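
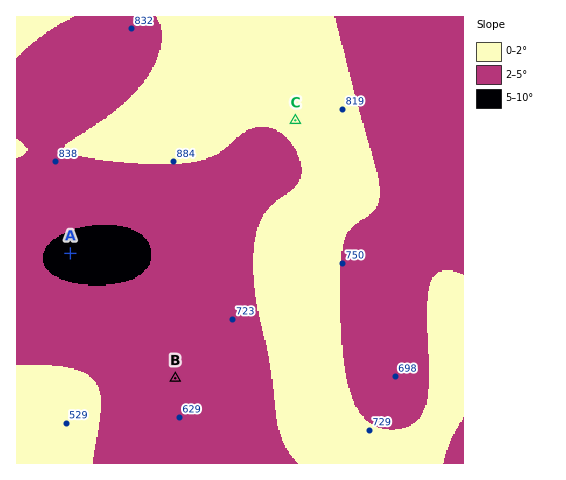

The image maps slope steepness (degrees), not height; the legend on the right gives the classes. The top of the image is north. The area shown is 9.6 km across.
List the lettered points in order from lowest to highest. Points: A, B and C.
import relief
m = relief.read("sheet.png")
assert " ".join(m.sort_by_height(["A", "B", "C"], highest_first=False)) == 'B A C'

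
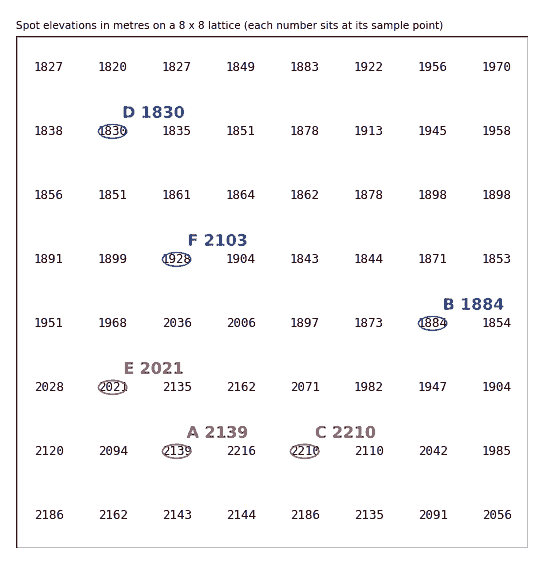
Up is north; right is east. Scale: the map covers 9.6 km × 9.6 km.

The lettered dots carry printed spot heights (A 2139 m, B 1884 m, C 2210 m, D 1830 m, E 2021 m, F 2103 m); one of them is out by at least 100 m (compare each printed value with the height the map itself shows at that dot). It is F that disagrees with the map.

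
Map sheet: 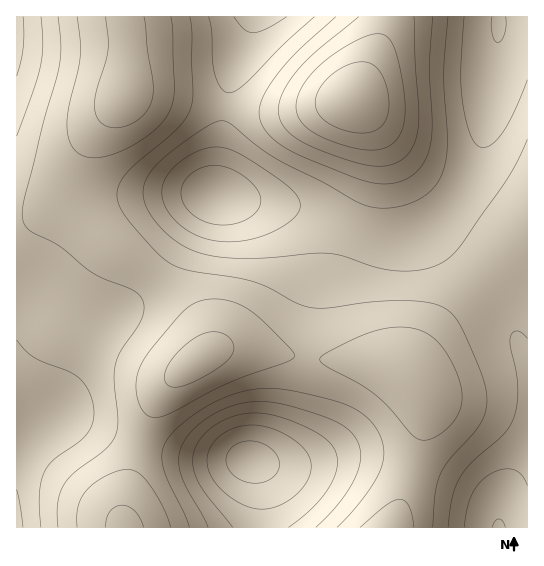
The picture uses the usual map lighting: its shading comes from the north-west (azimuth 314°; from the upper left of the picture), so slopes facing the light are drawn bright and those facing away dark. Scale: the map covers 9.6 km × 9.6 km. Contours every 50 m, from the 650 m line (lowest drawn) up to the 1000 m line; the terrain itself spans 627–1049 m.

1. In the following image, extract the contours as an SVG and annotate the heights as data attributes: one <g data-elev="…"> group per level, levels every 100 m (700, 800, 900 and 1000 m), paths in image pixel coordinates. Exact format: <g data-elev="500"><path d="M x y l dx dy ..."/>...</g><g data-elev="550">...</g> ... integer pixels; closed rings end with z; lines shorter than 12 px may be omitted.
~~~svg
<g data-elev="700"><path d="M492 527l3-6 4-2 4 3 2 5"/><path d="M257 509l-16-5-16-11-12-14-6-14 2-14 6-11 12-9 16-5 20 0 22 8 18 13 5 7 3 8 0 8-3 9-5 8-8 8-18 11-11 3z"/><path d="M218 225l-13-3-11-7-9-9-4-9 1-11 5-9 10-7 12-4 14 0 16 7 16 13 6 12-2 11-10 9-15 6z"/><path d="M506 17l-1 16-3 6-4 4-3-2-2-6-1-18"/></g><g data-elev="800"><path d="M208 527l-21-38-6-14-2-16 3-13 5-9 7-8 20-15 23-10 22-3 28 4 43 14 17 10 11 13 2 8 1 9-7 20-15 24-23 24"/><path d="M448 527l4-30 8-20 13-16 31-27 9-15 4-14 1-18-2-16-6-25 0-8 3-5 4-2 5 2 5 5"/><path d="M17 340l9 11 9 7 34 13 10 7 10 13 5 16-1 15-6 11-9 10-24 16-10 14-5 21 2 33"/><path d="M527 139l-9 21-11 19-48 68-16 15-20 7-17 2-19-1-16-4-29-10-15-3-74 5-24 0-19-3-17-5-15-7-15-13-12-15-6-12-2-10 2-11 6-11 13-13 19-16 26-17 12-4 5 0 5 3 26 22 18 12 88 47 14 3 16 0 16-4 14-7 9-7 7-9 4-11 3-13 1-23-3-60 4-57"/><path d="M41 17l2 28-3 21-6 23-17 47"/><path d="M314 17l-31 28-38 39-10 7-6 2-4-2-4-4-6-13-2-13-1-31-3-13"/></g><g data-elev="900"><path d="M171 527l-8-20-14-24-11-10-11-4-9 2-12 5-11 6-8 8-6 8-3 8-1 21"/><path d="M414 527l-2-13-3-8-4-5-6-2-13 6-26 22"/><path d="M419 439l11 0 15-8 11-13 6-15-1-14-5-18-10-19-12-14-9-6-11-4-13-1-14 1-28 9-38 20-1 4 4 4 35 19 19 13 13 13 19 23z"/><path d="M150 417l8 0 11-3 57-30 64-23 4-3 0-4-31-33-20-15-12-5-12-2-12 0-10 3-10 6-10 10-28 33-9 16-4 15 1 15 5 13z"/><path d="M77 17l3 24 0 16-12 52-1 22 3 11 5 9 8 5 11 2 20-4 23-11 19-14 13-16 4-11 1-13-1-58-2-14"/><path d="M359 17l-42 34-20 20-15 23-3 11 0 9 2 8 5 8 8 7 11 6 45 18 16 4 13 1 14-2 10-5 9-10 5-14 2-24-4-49-1-45"/></g><g data-elev="1000"><path d="M355 133l14 0 9-4 7-8 4-11-1-17-5-16-8-11-10-4-15 2-16 9-13 13-5 13 1 12 8 10 13 7z"/></g>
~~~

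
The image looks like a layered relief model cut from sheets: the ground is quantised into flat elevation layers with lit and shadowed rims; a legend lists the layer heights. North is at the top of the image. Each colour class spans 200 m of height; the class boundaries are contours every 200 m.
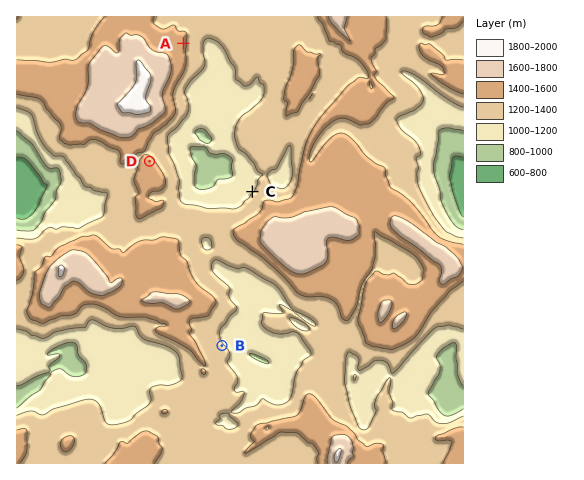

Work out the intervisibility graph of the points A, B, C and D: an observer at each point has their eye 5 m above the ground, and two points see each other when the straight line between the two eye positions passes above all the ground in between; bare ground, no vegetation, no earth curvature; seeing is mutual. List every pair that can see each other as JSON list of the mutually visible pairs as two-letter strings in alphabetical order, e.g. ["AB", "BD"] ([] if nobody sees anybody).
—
["AC", "CD"]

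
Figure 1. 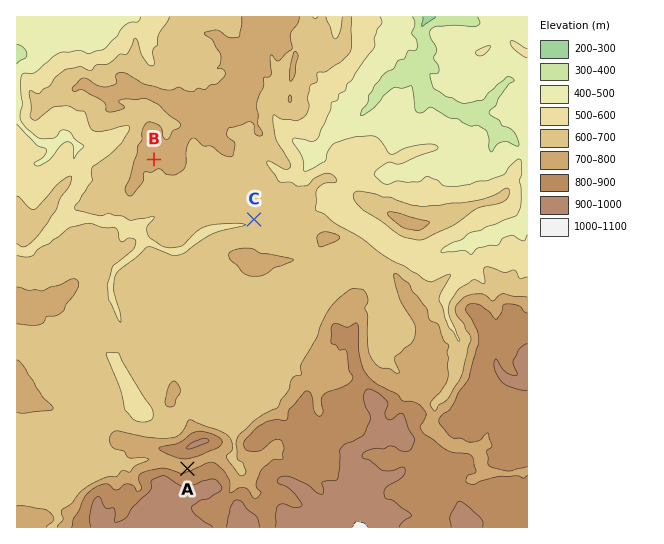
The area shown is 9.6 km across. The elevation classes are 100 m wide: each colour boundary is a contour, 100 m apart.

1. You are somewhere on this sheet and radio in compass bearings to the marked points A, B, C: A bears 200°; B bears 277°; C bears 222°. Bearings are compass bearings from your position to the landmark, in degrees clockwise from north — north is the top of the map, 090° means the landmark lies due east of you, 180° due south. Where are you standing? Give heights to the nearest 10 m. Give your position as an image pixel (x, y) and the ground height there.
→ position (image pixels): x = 293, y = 176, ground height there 550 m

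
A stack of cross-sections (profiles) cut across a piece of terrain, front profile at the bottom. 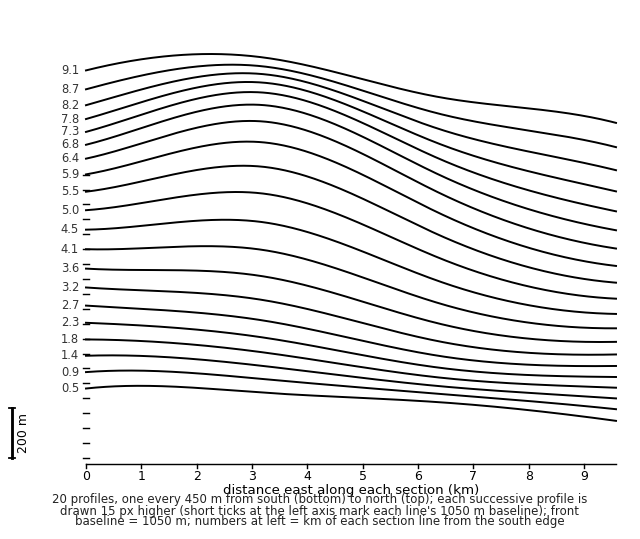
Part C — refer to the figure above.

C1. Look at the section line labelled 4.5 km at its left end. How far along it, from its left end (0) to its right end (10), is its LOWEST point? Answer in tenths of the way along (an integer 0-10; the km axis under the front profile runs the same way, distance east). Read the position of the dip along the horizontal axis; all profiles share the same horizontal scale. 10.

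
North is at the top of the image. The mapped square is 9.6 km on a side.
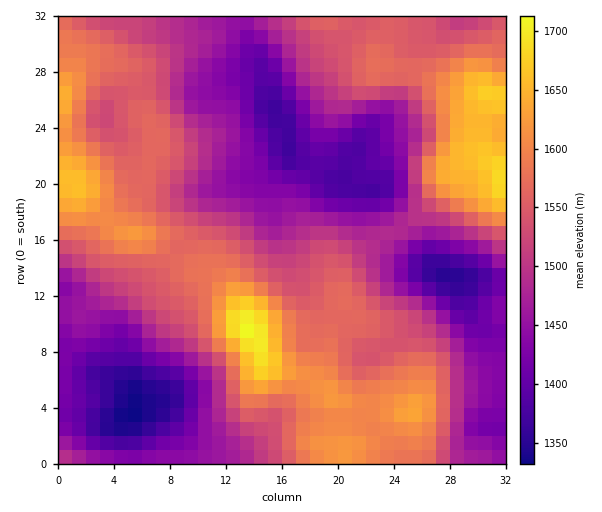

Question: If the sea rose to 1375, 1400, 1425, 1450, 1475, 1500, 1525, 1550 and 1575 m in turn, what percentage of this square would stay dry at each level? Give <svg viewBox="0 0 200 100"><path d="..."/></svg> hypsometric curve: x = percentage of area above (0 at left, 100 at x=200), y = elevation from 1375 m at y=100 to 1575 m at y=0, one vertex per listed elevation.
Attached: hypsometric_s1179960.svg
<svg viewBox="0 0 200 100"><path d="M191 100l-12-12-14-13-19-13-18-12-14-12-15-13-23-13-29-12"/></svg>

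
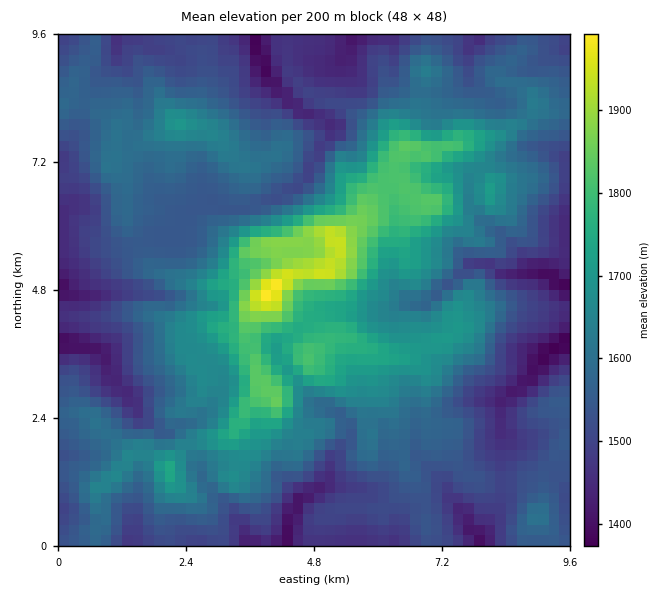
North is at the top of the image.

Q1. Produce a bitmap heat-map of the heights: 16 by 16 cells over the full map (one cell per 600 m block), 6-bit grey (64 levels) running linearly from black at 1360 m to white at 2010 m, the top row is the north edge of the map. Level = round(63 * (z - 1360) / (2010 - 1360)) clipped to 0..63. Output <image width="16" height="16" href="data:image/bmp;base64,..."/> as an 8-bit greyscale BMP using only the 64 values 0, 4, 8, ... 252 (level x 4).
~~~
<image width="16" height="16" href="data:image/bmp;base64,Qk02BQAAAAAAADYEAAAoAAAAEAAAABAAAAABAAgAAAAAAAABAAATCwAAEwsAAAABAAAAAAAAAAAAAAEBAQACAgIAAwMDAAQEBAAFBQUABgYGAAcHBwAICAgACQkJAAoKCgALCwsADAwMAA0NDQAODg4ADw8PABAQEAAREREAEhISABMTEwAUFBQAFRUVABYWFgAXFxcAGBgYABkZGQAaGhoAGxsbABwcHAAdHR0AHh4eAB8fHwAgICAAISEhACIiIgAjIyMAJCQkACUlJQAmJiYAJycnACgoKAApKSkAKioqACsrKwAsLCwALS0tAC4uLgAvLy8AMDAwADExMQAyMjIAMzMzADQ0NAA1NTUANjY2ADc3NwA4ODgAOTk5ADo6OgA7OzsAPDw8AD09PQA+Pj4APz8/AEBAQABBQUEAQkJCAENDQwBEREQARUVFAEZGRgBHR0cASEhIAElJSQBKSkoAS0tLAExMTABNTU0ATk5OAE9PTwBQUFAAUVFRAFJSUgBTU1MAVFRUAFVVVQBWVlYAV1dXAFhYWABZWVkAWlpaAFtbWwBcXFwAXV1dAF5eXgBfX18AYGBgAGFhYQBiYmIAY2NjAGRkZABlZWUAZmZmAGdnZwBoaGgAaWlpAGpqagBra2sAbGxsAG1tbQBubm4Ab29vAHBwcABxcXEAcnJyAHNzcwB0dHQAdXV1AHZ2dgB3d3cAeHh4AHl5eQB6enoAe3t7AHx8fAB9fX0Afn5+AH9/fwCAgIAAgYGBAIKCggCDg4MAhISEAIWFhQCGhoYAh4eHAIiIiACJiYkAioqKAIuLiwCMjIwAjY2NAI6OjgCPj48AkJCQAJGRkQCSkpIAk5OTAJSUlACVlZUAlpaWAJeXlwCYmJgAmZmZAJqamgCbm5sAnJycAJ2dnQCenp4An5+fAKCgoAChoaEAoqKiAKOjowCkpKQApaWlAKampgCnp6cAqKioAKmpqQCqqqoAq6urAKysrACtra0Arq6uAK+vrwCwsLAAsbGxALKysgCzs7MAtLS0ALW1tQC2trYAt7e3ALi4uAC5ubkAurq6ALu7uwC8vLwAvb29AL6+vgC/v78AwMDAAMHBwQDCwsIAw8PDAMTExADFxcUAxsbGAMfHxwDIyMgAycnJAMrKygDLy8sAzMzMAM3NzQDOzs4Az8/PANDQ0ADR0dEA0tLSANPT0wDU1NQA1dXVANbW1gDX19cA2NjYANnZ2QDa2toA29vbANzc3ADd3d0A3t7eAN/f3wDg4OAA4eHhAOLi4gDj4+MA5OTkAOXl5QDm5uYA5+fnAOjo6ADp6ekA6urqAOvr6wDs7OwA7e3tAO7u7gDv7+8A8PDwAPHx8QDy8vIA8/PzAPT09AD19fUA9vb2APf39wD4+PgA+fn5APr6+gD7+/sA/Pz8AP39/QD+/v4A////AERQNEBAMCgcMCwwQCgkTExIYEhsXFRIICw4QEAwOERISGRohGB4ZFAwSExIRDg4RFBcVFhwkIRsWFhYUEwsMERQPCxYbIywfGRsaFxEKChENCA8YHSIrJiYiIR8XDwcIBgkRGyAoKCcpJSEgIBYKBQgMEhYeKTcrJiEbGB4ZDwoIDRIWHCg0NTUqIB0TDwgFCxATEhQiLjE2LyYiGRUQCwoRFBISExUdKC8rLCEbFgwNFRUVExYVEBsnLCggHhgRDxcXGRkZFhQQGyopJx8WEBQWFhwaFA8LDBMcGhoXGBYUEhISEQ4GCwoLEhgTFBYUEA8NDg8LBgoICQ0TDg8TDw="/>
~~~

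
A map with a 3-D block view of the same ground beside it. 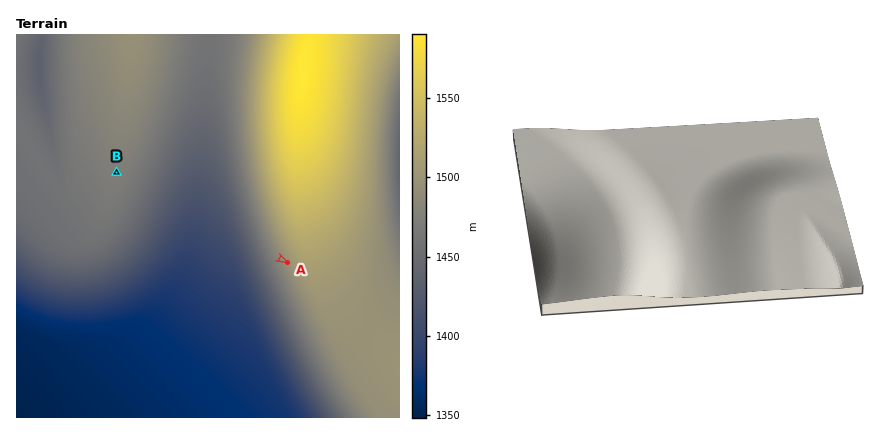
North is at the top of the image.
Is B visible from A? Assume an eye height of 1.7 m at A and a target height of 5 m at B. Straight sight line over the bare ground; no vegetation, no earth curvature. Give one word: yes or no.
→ yes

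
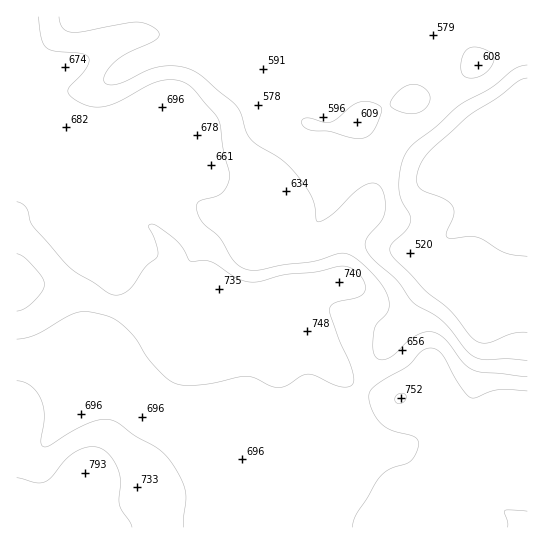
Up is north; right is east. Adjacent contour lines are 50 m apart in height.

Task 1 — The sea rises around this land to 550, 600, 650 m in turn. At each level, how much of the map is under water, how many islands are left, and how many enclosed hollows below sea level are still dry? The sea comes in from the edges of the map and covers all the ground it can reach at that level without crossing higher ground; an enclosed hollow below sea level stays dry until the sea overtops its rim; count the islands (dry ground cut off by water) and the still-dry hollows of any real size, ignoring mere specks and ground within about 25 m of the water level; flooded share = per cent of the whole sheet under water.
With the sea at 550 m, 10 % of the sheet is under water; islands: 0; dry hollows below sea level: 0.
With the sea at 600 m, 28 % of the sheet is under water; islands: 0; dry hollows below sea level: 0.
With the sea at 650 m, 39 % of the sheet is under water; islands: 0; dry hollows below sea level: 0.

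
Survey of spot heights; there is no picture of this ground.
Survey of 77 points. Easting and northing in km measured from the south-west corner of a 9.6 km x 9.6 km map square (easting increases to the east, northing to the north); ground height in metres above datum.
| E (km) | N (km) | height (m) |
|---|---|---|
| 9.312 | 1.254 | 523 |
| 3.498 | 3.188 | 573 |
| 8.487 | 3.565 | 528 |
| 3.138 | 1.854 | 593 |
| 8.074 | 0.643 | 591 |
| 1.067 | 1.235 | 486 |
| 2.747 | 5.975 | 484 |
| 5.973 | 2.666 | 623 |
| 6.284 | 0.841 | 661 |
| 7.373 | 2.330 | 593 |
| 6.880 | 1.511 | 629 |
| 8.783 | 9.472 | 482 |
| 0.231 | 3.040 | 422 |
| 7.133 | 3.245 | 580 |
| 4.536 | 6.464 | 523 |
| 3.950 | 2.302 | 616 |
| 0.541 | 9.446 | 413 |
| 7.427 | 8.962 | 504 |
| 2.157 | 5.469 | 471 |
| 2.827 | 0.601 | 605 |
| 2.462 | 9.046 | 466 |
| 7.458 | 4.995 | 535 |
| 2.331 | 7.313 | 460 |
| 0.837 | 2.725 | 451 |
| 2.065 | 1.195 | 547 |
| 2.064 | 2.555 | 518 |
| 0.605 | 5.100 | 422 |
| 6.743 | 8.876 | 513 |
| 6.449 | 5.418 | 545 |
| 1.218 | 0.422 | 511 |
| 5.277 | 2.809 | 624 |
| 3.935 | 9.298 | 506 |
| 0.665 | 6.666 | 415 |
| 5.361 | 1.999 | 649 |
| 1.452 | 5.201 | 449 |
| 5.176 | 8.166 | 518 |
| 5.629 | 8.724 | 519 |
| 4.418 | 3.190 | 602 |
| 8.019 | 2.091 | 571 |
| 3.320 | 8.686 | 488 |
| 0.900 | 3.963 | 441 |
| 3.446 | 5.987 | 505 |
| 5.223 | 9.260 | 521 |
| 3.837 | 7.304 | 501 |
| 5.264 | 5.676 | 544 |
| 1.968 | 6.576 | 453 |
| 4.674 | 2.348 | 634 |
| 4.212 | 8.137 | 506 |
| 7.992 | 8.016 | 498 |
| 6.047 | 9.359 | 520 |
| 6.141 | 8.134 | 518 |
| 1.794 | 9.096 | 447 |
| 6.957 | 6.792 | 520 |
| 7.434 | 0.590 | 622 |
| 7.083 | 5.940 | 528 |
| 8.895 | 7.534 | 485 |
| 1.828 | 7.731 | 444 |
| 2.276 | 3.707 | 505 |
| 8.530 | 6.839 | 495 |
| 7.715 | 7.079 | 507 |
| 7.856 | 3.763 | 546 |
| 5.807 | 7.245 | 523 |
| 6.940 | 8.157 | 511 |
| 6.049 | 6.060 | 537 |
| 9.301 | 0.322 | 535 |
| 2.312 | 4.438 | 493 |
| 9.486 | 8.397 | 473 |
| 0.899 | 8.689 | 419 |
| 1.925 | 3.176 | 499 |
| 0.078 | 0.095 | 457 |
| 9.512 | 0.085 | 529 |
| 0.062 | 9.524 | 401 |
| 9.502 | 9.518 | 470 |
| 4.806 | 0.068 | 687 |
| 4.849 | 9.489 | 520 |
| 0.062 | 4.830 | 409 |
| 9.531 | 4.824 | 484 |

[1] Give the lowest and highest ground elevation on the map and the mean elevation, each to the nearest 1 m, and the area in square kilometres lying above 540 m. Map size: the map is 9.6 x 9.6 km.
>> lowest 397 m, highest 689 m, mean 525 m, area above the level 31.6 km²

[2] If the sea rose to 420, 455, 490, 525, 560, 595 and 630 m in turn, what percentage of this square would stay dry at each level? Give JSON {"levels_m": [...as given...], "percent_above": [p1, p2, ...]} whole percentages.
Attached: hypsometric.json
{"levels_m": [420, 455, 490, 525, 560, 595, 630], "percent_above": [95, 85, 71, 42, 26, 16, 9]}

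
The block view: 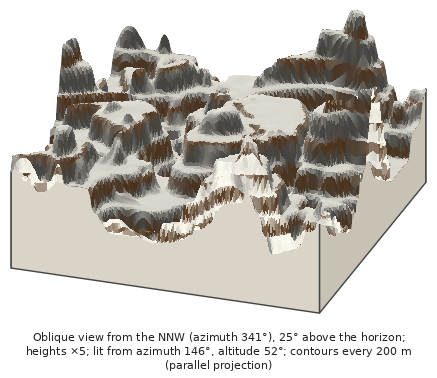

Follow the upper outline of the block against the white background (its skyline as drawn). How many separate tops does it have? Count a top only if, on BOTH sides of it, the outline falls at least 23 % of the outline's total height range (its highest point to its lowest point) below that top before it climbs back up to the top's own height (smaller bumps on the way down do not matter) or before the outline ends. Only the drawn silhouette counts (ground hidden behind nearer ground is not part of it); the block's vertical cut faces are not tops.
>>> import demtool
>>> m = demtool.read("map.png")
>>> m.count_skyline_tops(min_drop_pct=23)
3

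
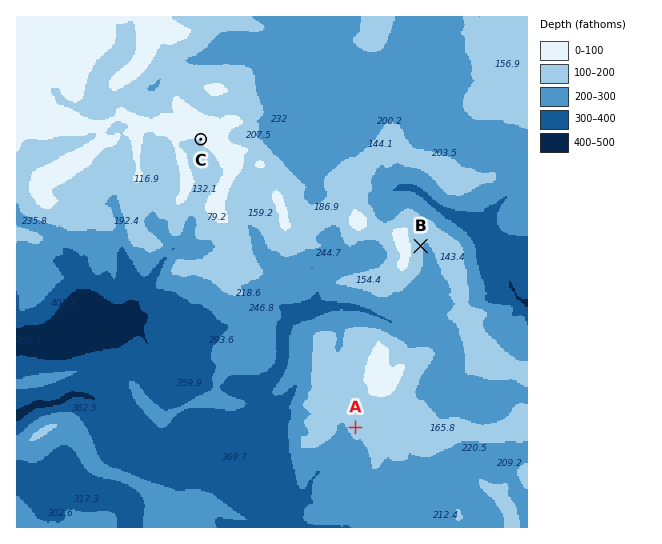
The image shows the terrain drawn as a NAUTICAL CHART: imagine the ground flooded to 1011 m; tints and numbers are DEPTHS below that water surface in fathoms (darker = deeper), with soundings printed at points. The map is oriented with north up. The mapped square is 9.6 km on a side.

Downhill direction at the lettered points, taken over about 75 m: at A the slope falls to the SW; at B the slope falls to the E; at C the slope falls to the SW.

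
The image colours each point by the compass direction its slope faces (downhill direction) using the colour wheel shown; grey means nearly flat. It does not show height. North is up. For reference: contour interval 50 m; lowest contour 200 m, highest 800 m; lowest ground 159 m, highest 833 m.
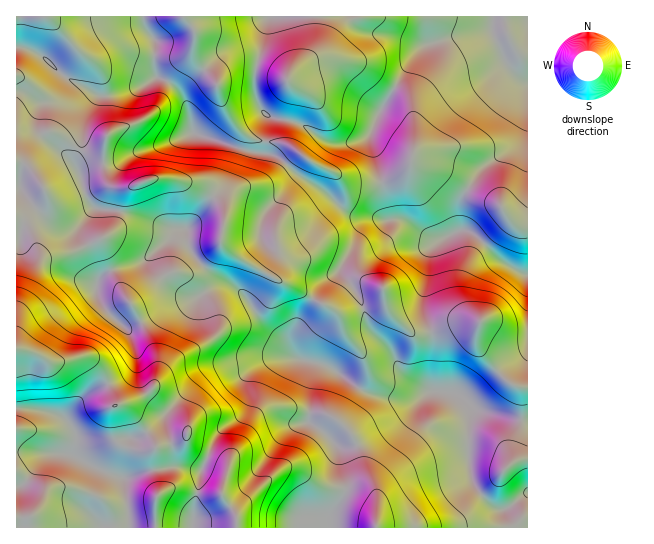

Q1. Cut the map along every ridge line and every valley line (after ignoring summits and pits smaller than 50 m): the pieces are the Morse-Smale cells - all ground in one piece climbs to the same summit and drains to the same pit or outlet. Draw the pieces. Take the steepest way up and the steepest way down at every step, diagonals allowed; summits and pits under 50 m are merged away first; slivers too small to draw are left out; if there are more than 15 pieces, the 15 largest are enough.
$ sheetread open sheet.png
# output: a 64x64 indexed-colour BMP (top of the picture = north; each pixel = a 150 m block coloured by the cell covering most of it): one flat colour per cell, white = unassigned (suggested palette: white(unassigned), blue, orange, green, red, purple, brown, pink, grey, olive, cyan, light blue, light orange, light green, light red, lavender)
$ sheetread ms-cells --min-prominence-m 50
<image width="64" height="64" href="data:image/bmp;base64,Qk12CAAAAAAAAHYAAAAoAAAAQAAAAEAAAAABAAQAAAAAAAAIAAATCwAAEwsAABAAAAAAAAAA////ALR3HwAOf/8ALKAsACgn1gC9Z5QAS1aMAMJ34wB/f38AIr28AM++FwDox64AeLv/AIrfmACWmP8A1bDFABEREREREREREREREREREREREREZmZmWZmZmZmZmZmZmERERERERERERERERERERERERERmZmZZmZmZmZmZmZmYREREREREREREREREREREREREREZmZlmZmZmZmZmYmZhERERERERERERERERERERERERERGZmWZmZmZmZmYiImEREREREREREREREREREREREREREZmZZmZmZmZmYiIiIRERERERERERERERERERERERERERmZZmZmZmZmYiIiIhERERERERERERERERERERERERERGZlmZmZmZmZiIiIiEREREREREREREREREREREREREREZlmZmZmZmZmIiIiIREREREREREREREREiIRERERERERmWZmZmZmZmYiIiIhERERERERERERERIiIhERERERERmZZmZmZmZmZiIiIiERERERERERESIRIiIiIRERERERERFmZmZmZmZiIiIiIRERERERERERIiIiIiIiEREREREREiZmZmZmZmYiIiIhERERERERERIiIiIiIiIREREREREiIiZmZmZmZiIiIiERERERERERIiIiIiIiIiEREREREiIiIiZmZmZmIiIiIRERERERERIiIiIiIiIiIhEREiIiIiIiImZmZmYiIiIhEREREREREiIiIiIiIiIiIiIiIiIiIiIiJmZmYiIiIiEREREREREREiIiIiIiIiIiIiIiIiIiIiIiZmYiIiIiIRERERERERERIiIiIiIiIiIiIiIiIiIiIiIiIiIiIiIhEREREREREREiIiIiIiIiIiIiIiIiIiIiIiIiIiIiMzERERERERERERIiIiIiIiIiIiIiIiIiIiIiIiIiIiMzMREREREREREREiIiIiIiIiIiIiIiIiIiIiIiIiIiMzMxEREREREREREiIiIiIiIiIiIiIiIiIiIiIiIiIiIzMzERERERERERESIiIiIiIiIiIiIiIiIiIiIiIiIiIzMzMRERERERERERIiIiIiIiIiIiIiIiIiIiIiIiIiIjMzMxERERERERERIiIiIiIiIiIiIiIiIiIiIiMzIiIiMzMzEREREREREREiIiIiIiIiIiIiIiIiIiIiMzMzMiMzMzMREREREREREiIiIiIiIiIiIiIiIiIiIiMzMzMzMzMzMxERERERERESIiIiIiIiIiIiIiIjMzMiMzMzMzMzMzMzERERERERERIiIiIiIiIiIiIiIzMzMzMzMzMzMzMzMzMRERERERERESIiIiIiIiIiIiIzMzMzMzMzMzMzMzMzMxEREREREREREiIiIiIiIiIiMzMzMzMzMzMzMzMzMzMzEREREREREREREiIiIiIiIjMzMzMzMzMzMzMzMzMzMzMRERERERERERERERIiIiIzMzMzMzMzMzMzMzMzMzMzMxERERERERERERERESIiMzMzMzMzMzMzMzMzMzMzMzMzEREREREREREREREREiMzMzMzMzMzMzMzMzMzMzMzMzMRERERERERERERERERMzMzMzMzMzMzMzMzMzMzMzMzMxEREREREREREREREREzMzMzMzMzMzMzMzMzMzMzMzMzEREREREREREREVERETMzMzMzMzMzMzMzMzMzMzMzMzMRERERERERERVVVRERMzMzMzMzMzMzMzMzMzMzMzMzERERERERERVVVVVVUREzMzMzMzMzMzMzMzMzMzMzMzERERERERVVVVVVVVVVETMzMzMzMzMzMzMzMzMzMzMzERERERERFVVVVVVVVVVREzMzMzMzMzMzMzMzMzMzMxERERERERFVVVVVVVVVVVURMzMzMzMzMzMzMzMzMzMREREREREREVVVVVVVVVVVVRERETMzMzMxERETMzMzMRERERERERERVVVVVVVVVVVVUREREzMzMRERERETMzERERERERERERVVVVVVVVVVVVVRERERMzEREREREREREREREREREREREVVVVVVVVVVVVVURERETERERERERERERERERERERERERVVVVVVVVVVVVVXdxERERERERERERERERERERERERERFVVVVVVVVVVVd3d3EREREUREEREREREREREREREREREVVVVVVVVVV3d3d3cRERFERERBERERERERERERERERERFVVVVVVVVXd3d3d3ERFEREREQREREREREREREREREREVVVVVVVVVd3d3d3RERERERERBERERERERERERERERERVVVVVVVVd3d3d3dEREREREREQREREREREREREREREREVVVVVVVV3d3d3dERERERERERBERERERERERERERERERiIVVVVVXd3d3d0REREREREREQREREREREREREREREYiIiIhVV3d3d3d3REREREREREREERERERERERERERGIiIiIiIh3d3d3d3dEREREREREREQRERERERERERERGIiIiIiIh3d3d3d3d0REREREREREREERERERERERERGIiIiIiIiHd3d3d3d3REREREREREREQRERERERERERiIiIiIiIiId3d3d3d3d0REREREREREREEREREREREYiIiIiIiIiIh3d3d3d3d3REREREREREREREERERERERiIiIiIiIiIiHd3d3d3d3dEREREREREREREREQRERERGIiIiIiIiIiHd3d3d3d3d0REREREREREREREREREEREYiIiIiIiIiId3d3d3d3d3dERERERERERERERERERBER"/>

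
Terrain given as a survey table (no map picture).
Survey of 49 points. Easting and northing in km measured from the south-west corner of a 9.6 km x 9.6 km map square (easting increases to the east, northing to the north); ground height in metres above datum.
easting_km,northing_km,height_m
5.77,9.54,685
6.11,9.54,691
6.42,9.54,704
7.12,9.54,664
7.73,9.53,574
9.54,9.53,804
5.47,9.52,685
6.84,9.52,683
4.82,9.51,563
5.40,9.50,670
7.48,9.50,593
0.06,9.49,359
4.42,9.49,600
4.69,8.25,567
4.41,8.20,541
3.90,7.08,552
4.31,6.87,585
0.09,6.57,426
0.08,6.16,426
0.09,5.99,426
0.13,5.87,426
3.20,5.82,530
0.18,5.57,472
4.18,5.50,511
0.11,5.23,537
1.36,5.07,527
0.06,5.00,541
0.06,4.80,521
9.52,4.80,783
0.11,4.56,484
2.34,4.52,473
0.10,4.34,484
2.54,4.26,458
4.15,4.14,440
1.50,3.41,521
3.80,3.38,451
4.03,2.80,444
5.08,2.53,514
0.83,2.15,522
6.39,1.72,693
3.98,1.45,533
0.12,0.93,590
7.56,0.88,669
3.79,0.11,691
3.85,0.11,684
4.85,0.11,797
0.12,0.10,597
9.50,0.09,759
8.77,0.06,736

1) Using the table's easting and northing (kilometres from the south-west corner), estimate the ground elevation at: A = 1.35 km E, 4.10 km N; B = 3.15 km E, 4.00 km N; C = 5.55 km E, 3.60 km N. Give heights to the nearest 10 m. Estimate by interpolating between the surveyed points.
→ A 490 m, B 500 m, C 460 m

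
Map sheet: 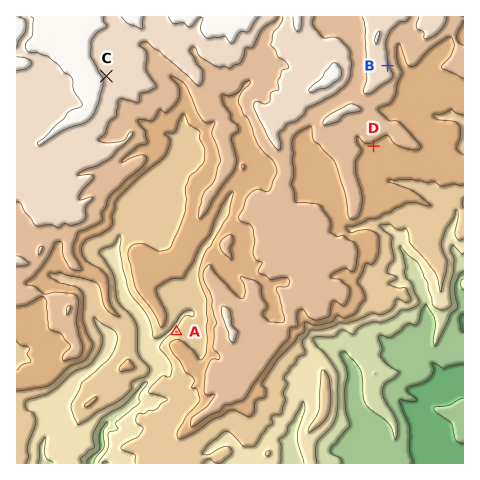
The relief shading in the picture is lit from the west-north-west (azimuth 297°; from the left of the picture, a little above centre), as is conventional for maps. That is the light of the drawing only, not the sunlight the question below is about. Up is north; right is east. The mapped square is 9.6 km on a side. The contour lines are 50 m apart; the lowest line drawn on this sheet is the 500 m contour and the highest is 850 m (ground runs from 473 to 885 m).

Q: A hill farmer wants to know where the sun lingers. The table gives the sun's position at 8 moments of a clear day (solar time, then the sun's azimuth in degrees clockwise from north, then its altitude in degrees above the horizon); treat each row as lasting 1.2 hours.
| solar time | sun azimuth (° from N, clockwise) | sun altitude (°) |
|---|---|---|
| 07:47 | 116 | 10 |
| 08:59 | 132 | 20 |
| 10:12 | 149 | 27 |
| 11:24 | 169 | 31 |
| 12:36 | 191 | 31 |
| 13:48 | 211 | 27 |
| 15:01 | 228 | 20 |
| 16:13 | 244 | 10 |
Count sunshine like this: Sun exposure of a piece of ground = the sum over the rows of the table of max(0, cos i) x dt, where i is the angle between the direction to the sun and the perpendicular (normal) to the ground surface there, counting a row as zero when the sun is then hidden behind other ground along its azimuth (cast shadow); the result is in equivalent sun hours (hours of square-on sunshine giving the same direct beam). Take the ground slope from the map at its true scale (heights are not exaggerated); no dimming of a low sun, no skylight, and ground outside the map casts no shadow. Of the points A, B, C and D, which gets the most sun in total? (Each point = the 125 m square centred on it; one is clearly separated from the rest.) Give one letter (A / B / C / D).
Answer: D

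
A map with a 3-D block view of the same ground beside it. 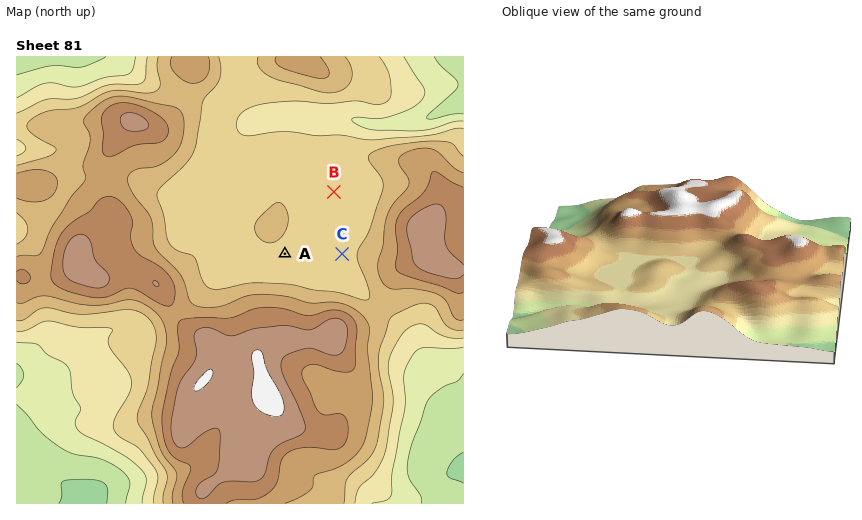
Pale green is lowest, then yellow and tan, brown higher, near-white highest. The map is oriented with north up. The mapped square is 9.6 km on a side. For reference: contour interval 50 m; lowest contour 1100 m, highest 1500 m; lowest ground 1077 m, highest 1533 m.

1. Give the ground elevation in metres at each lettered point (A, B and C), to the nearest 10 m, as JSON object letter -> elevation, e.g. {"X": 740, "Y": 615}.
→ {"A": 1270, "B": 1270, "C": 1280}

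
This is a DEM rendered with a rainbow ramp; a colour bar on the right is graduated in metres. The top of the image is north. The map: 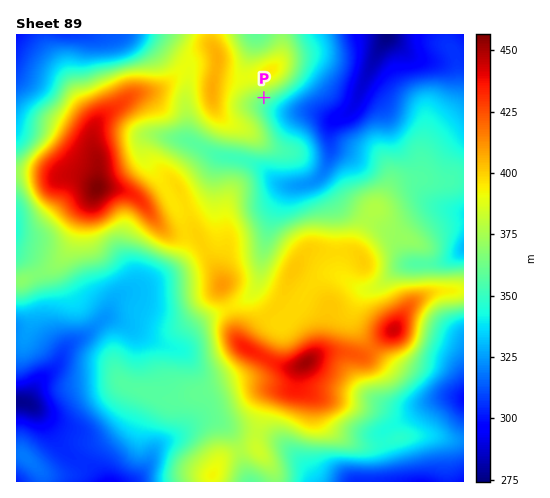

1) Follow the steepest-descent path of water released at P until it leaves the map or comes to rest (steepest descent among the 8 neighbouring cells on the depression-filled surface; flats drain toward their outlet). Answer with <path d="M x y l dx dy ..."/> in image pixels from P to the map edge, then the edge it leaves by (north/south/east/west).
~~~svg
<path d="M264 98l12 11 32 0 7 3 10 5 3 0 1 2 8 0 7-4 10-8 8-19 0-2 12-23 0-3 11-20 1-5"/>
exit: north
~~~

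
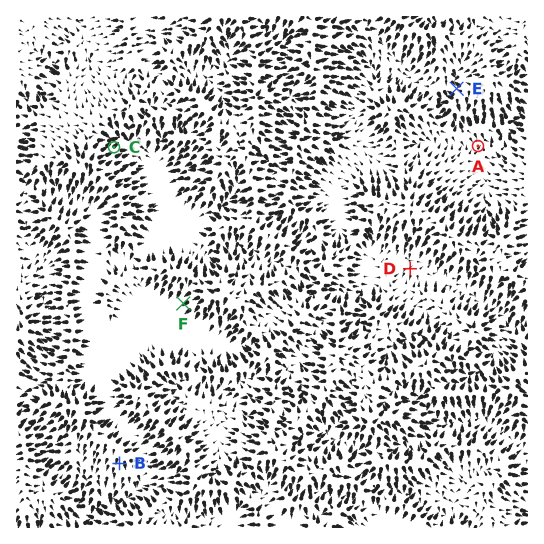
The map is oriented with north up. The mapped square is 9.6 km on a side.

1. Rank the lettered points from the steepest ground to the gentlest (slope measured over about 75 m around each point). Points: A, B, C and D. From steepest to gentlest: C B A D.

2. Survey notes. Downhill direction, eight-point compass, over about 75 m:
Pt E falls NW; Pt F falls SW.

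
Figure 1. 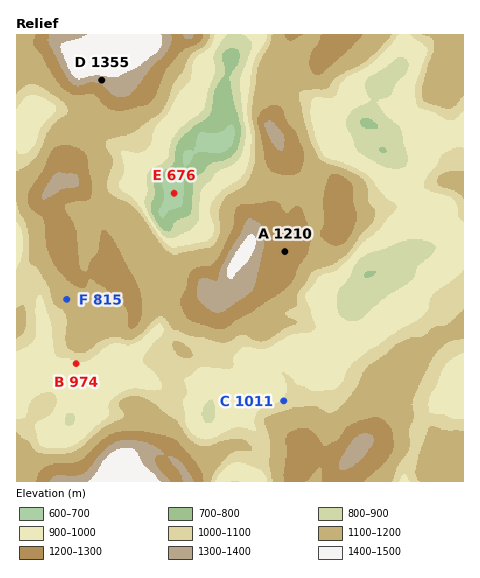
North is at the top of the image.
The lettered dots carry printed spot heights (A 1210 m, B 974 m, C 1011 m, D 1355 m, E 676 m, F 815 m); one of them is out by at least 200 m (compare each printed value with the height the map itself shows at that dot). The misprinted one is F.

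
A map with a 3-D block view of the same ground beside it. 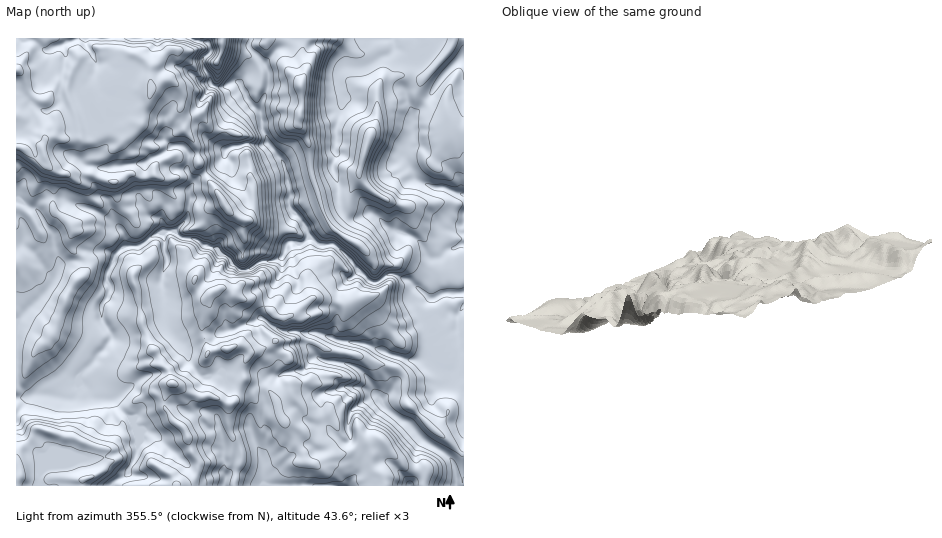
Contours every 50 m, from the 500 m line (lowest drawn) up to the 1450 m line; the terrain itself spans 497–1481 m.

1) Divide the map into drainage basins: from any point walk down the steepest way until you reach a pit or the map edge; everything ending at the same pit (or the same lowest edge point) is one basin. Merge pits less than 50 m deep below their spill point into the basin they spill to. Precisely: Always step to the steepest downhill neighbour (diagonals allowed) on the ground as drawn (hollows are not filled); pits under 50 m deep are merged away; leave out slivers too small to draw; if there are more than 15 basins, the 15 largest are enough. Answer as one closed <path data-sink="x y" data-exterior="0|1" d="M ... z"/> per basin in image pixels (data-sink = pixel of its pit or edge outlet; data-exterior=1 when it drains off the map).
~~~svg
<path data-sink="463 195" data-exterior="1" d="M463 38l-447 1 1 447 217 0 3-16 4-9 0-7-11-22-2-25 6-6 3-12 7-10-2-11 7-13-1-4 14-1 12-9 20-2 18 2 18 10 27 4 15 7 26 7 8 10-2 18 4 8 29 27 9 6 16 16 2 0z"/><path data-sink="456 485" data-exterior="1" d="M300 339l-26 2-7 6-17 5-8 16 0 16 8 5 15-1 7 5 5 11 3 11 15 30 8 9 3 9 10 1 13-7 21-5 13-12 7 2 9-3 25 27 8 4 14 0-2 16 40-1 0-30-56-50-4-8 2-18-8-10-26-7-15-7-27-4-18-10z"/><path data-sink="349 485" data-exterior="1" d="M242 381l-5 8-3 12-6 6 2 25 11 22-6 32 150-1-1-8-9-6-4-7 1-12-4-10-3-2-15 12-21 5-13 7-10-1-3-9-8-9-15-30-3-11-5-11-7-5-15 1-6-4z"/><path data-sink="410 485" data-exterior="1" d="M379 439l-11 3 4 10-1 12 2 5 11 8 1 8 38 1 3-16-14 0-8-4z"/>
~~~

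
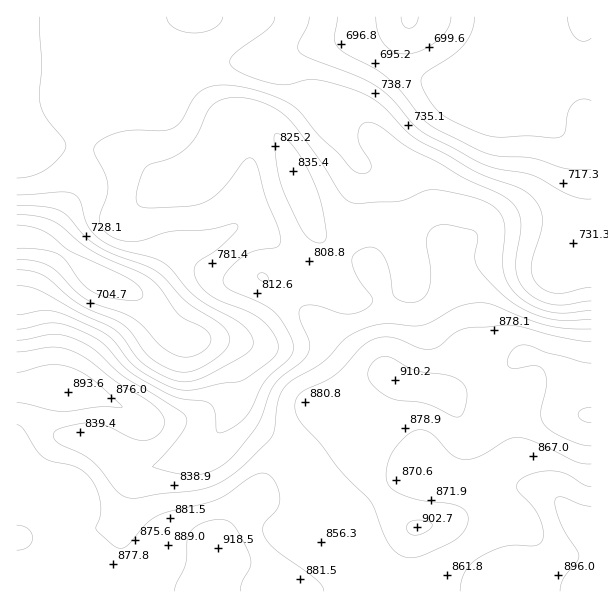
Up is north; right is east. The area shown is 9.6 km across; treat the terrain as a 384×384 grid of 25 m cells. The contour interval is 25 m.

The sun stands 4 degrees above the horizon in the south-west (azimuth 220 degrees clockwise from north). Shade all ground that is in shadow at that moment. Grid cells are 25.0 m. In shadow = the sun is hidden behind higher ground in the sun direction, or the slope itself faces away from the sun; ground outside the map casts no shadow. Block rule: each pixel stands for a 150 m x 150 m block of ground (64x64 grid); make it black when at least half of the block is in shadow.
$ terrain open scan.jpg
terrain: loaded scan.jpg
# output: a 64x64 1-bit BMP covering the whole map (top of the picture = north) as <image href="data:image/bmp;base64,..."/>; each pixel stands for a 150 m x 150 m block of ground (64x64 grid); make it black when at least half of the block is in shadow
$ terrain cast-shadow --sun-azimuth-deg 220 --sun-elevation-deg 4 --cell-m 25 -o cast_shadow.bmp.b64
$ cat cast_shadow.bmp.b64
<image width="64" height="64" href="data:image/bmp;base64,Qk0+AgAAAAAAAD4AAAAoAAAAQAAAAEAAAAABAAEAAAAAAAACAAATCwAAEwsAAAIAAAAAAAAA////AAAAAAAAAAAAAAAAAAAAAAAAAAAAAAAAAAAAAAAAAAAAAAAAAAAAAAAAAAAAAAAAIAAAAAAAAAAAAAAAAAAAAAAAAAAAAAAAAAAAAAAAAAAAAAeAAAAwAAAAD4ADAHgAAAAAAAcA+AAAAAAABgH4AAAAAAAAB/AAAAAAAAAf8AAAAAAAAD/AAAAAAAAAAAAAAAAAAAAAAAAAAAAAAAAAwAAAAAAAAAPwAAAAAAAAD/gAAAAAAAA//AAAAAAAAP/+AAAAAAAD//4AAAAAAAf//wAAAAAAj///AAAQAAD///8AAHAAH////wAA+AD////+AAD4Af////wAAHgD/z//+AAAGAf/H//gAAAAD/8//8AAAAAP/3//gAAAAAf///8AAAAAB////AAAAAAD//+AAAAAAAH//AAAAAAAAP8QAAAAAAAAPwAAAAAAAAAAAAAAAAAABwAAAAAAAAAPAAAAAAAAAB+AAAAAADAAf+AAAAAAeAD/8AAAAAB4Af/4AAAAAPgD//gAAAAB+A//+AAAAAHwH//8AAAAA/A///wAAAAD8H//+AAAAAfw///4AAAAH+D//+AAAAD/wf//AAAAAf/H//wAAAAB/5//8AAAAAH////AAAAAAH///wAAAAAAH//AAAAAAAAB/wAAAAAAAAAAAAAAAAAAAAAAAAAAAAAAAAAAAA=="/>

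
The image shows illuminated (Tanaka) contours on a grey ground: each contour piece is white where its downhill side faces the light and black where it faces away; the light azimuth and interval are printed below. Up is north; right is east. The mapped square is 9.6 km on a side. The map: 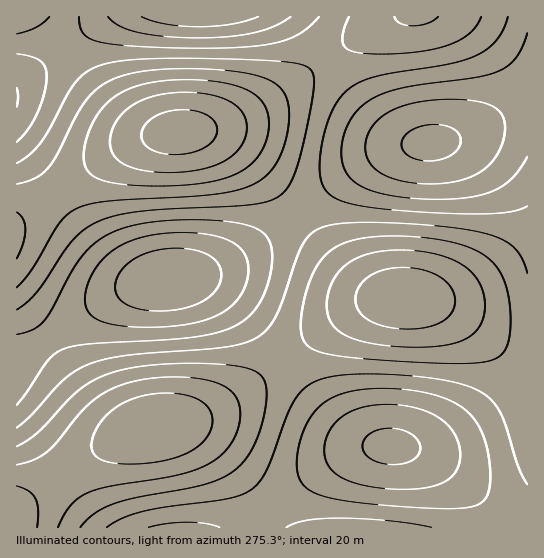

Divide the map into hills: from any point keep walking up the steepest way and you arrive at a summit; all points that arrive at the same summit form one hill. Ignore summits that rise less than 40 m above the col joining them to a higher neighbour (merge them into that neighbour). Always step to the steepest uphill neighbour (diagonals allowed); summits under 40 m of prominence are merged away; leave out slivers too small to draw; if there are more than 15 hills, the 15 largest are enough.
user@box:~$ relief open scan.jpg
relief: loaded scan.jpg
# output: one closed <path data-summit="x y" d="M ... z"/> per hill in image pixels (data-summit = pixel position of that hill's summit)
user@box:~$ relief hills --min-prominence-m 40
<path data-summit="179 133" d="M527 16l-510 0-1 343 2 1 16-11 55-38 30-18 35-12 44-6 35-15 26-17 71-56 37-26 35-14 36-4 24-7 27-13 28-19 10-3z"/><path data-summit="405 298" d="M527 101l-10 3-28 19-27 13-24 7-36 4-35 14-32 22-54 44-42 29-29 15-31 7 16 1 12 4 19 12 35 36 63 79 23 22 23 12 36 4 27 11 30 22 48 47 17-1z"/><path data-summit="17 527" d="M195 279l-34 1-18 4-24 9-30 18-73 50 1 167 494-1-48-46-30-22-27-11-36-4-23-12-32-33-62-77-32-31-14-8z"/>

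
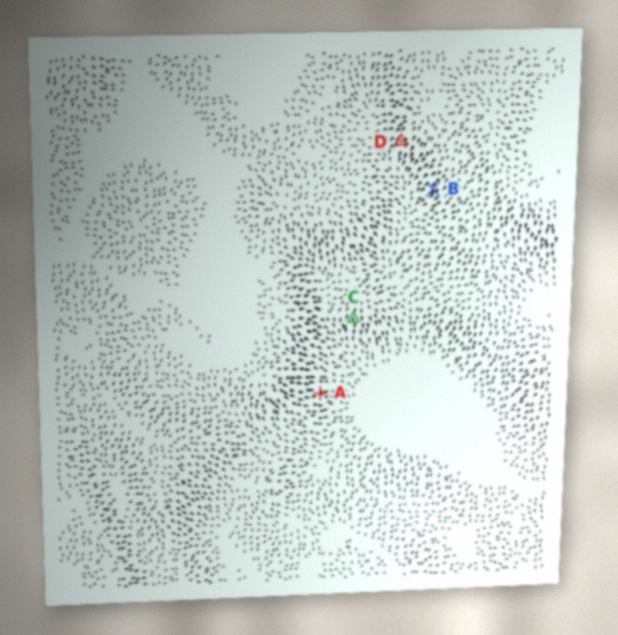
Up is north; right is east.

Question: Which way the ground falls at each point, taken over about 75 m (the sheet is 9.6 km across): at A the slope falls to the E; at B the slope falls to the SW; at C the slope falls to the S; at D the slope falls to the SW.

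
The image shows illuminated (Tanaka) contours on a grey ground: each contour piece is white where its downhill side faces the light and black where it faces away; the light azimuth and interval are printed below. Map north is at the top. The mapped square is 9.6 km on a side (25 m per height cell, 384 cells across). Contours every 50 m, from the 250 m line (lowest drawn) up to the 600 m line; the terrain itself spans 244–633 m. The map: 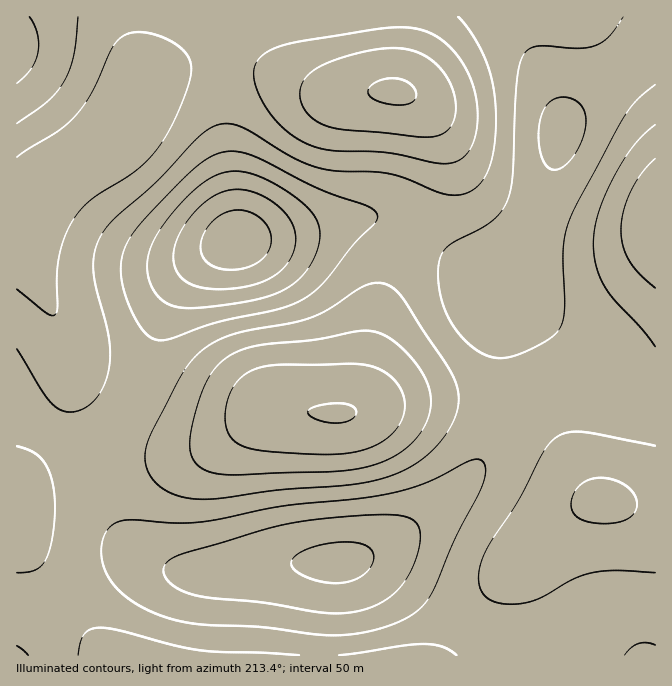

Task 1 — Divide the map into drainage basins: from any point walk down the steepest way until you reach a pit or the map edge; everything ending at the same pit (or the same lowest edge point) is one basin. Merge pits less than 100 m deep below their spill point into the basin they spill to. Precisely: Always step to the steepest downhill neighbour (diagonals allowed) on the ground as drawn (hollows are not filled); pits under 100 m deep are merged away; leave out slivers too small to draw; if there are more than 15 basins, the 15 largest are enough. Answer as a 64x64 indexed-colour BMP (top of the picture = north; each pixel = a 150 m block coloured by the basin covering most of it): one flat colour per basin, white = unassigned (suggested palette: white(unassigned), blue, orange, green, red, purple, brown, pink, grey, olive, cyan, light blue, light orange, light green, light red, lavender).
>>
<image width="64" height="64" href="data:image/bmp;base64,Qk12CAAAAAAAAHYAAAAoAAAAQAAAAEAAAAABAAQAAAAAAAAIAAATCwAAEwsAABAAAAAAAAAA////ALR3HwAOf/8ALKAsACgn1gC9Z5QAS1aMAMJ34wB/f38AIr28AM++FwDox64AeLv/AIrfmACWmP8A1bDFABERERERERERERERERERERERERERERERERERERERERERERERERERERERERERERERERERERERERERERERERERERERERERERERERERERERERERERERERERERERERERERERERERERERERERERERERERERERERERERERERERERERERERERERERERERERERERERERERERERERERERERERERERERERERERERERERERERERERERERERERERERERERERERERERERERERERERERERERERERERERERERERERERERERERERERERERERERERERERERERERERERERERERERERERERERERERERERERERIiEREREREREREREREREREREREREREREREREREREREiIiIiIiIiIiIhERERERERERERERERERERERERERERIiIiIiIiIiIiIiIiERERERERERERERERERERERERERIiIiIiIiIiIiIiIiIiERERERERERERERERERERERERIiIiIiIiIiIiIiIiIiIhEREREREREREREREREREREREiIiIiIiIiIiIiIiIiIiIREREREREREREREREREREREiIiIiIiIiIiIiIiIiIiIiIRERERERERERERERERERESIiIiIiIiIiIiIiIiIiIiIiERERERERERERERERERERIiIiIiIiIiIiIiIiIiIiIiIhEREREREREREREREREREiIiIiIiIiIiIiIiIiIiIiIiIRERERERERERERERERESIiIiIiIiIiIiIiIiIiIiIiIiERERERERERERERERERIiIiIiIiIiIiIiIiIiIiIiIiIREREREREREREREREREiIiIiIiIiIiIiIiIiIiIiIiIiERERERERERERERERERIiIiIiIiIiIiIiIiIiIiIiIiIhEREREREREREREREREiIiIiIiIiIiIiIiIiIiIiIiIiERERERERERERERERERIiIiIiIiIiIiIiIiIiIiIiIiIREREREREREREREREREiIiIiIiIiIiIiIiIiIiIiIiIhERERERERERERERERERIiIiIiIiIiIiIiIiIiIiIiIiIREREREREREREREREREiIiIiIiIiIiIiIiIiIiIiIiIhERERERERMxERERERERIiIiIiIiIiIiIiIiIiIiIiIiERERERETMzEREREREREiIiIiIiIiIiIiIiIiIiIiIiIRERERETMzMRERERERESIiIiIiIiIiIiIiIiIiIiIiIhERERETMzMxEREREREREiIiIiIiIiIiIiIiIiIiIiIiERERETMzMzERERERERESIiIiIiIiIiIiIiIiIiIiIiERERETMzMzMRERERERERIiIiIiIiIiIiIiIiIiIiIiIREREzMzMzMxERERERERESIiIiIiIiIiIiIiIiIiIiIhEREzMzMzMzERERERERERIiIiIiIiIiIiIiIiIiIiIiEREzMzMzMzMREREREREREiIiIiIiIiIiIiIiIiIiIiIRMzMzMzMzMxERERERERERIiIiIiIiIiIiIiIiIiIiIhMzMzMzMzMzERERERERERESIiIiIiIiIiIiIiIiIiIhEzMzMzMzMzMREREREREREREiIiIiIiIiIiIiIiIiIhETMzMzMzMzMxERERERERERERIiIiIiIiIiIiIiIiIREREzMzMzMzMzERERERERERERESIiIiIiIiIiIiIiIRERERMzMzMzMzMRERERERERERERESIiIiIiIiIiIiEREREREzMzMzMzMxERERERERERERERERERIiIiIiIiERERERERMzMzMzMzERERERERERERERERERERERIiIhEREREREREzMzMzMzMRERERERERERERERERERERERERERERERERETMzMzMzMxEREREREREREREREREREREREREREREREREREzMzMzMzERERERERERERERERERERERERERERERERERETMzMzMzMRERERERERERERERERERERERERERERERERERMzMzMzMxERERERERERERERERERERERERERERERERERETMzMzMzERERERERERERERERERERERERERERERERERERMzMzMzMREREREREREREREREREREREREREREREREREREzMzMzMxERERERERERERERERERERERERERERERERERETMzMzMzEREREREREREREREREREREREREREREREREREREzMzMzMRERERERERERERERERERERERERERERERERERETMzMzMxEREREREREREREREREREREREREREREREREREREzMzMzERERERERERERERERERERERERERERERERERERERMzMzMRERERERERERERERERERERERERERERERERERERETMzMxERERERERERERERERERERERERERERERERERERERETMzEREREREREREREREREREREREREREREREREREREREREzMRERERERERERERERERERERERERERERERERERERERERMxERERERERERERERERERERERERERERERERERERERERETERERERERERERERERERERERERERERERERERERERERERERERERERERERERERERERERERERERERERERERERERERERERERERERERERERERERERERERERERERERERERERERER"/>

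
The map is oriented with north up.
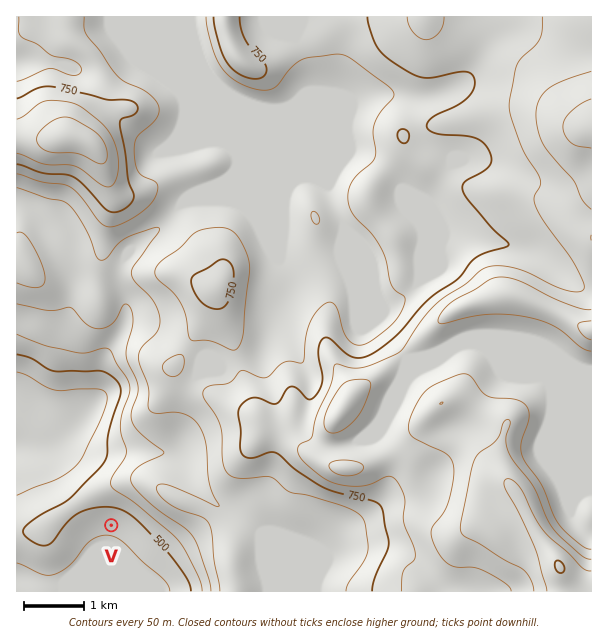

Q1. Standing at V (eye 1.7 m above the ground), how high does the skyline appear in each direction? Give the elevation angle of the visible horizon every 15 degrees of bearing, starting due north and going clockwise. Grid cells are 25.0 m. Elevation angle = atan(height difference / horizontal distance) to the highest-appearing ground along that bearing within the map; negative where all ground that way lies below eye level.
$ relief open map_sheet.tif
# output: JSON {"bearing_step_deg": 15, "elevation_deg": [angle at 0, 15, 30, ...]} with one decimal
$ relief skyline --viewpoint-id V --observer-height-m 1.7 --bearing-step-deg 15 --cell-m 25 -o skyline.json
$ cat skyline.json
{"bearing_step_deg": 15, "elevation_deg": [7.9, 9.0, 10.3, 11.2, 11.1, 9.6, 6.8, 6.3, 5.4, -0.1, -0.9, -1.0, -1.0, -1.0, -0.9, -0.7, 0.8, 2.1, 2.7, 3.3, 4.1, 5.1, 6.1, 7.0]}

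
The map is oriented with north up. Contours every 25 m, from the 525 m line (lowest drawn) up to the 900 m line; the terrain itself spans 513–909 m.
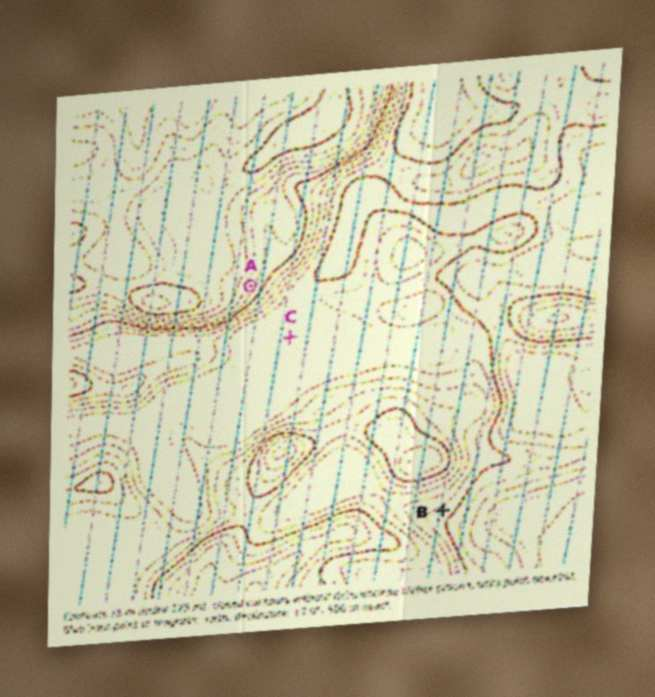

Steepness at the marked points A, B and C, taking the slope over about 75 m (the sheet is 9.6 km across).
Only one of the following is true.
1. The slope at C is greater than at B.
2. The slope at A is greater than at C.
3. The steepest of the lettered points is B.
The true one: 2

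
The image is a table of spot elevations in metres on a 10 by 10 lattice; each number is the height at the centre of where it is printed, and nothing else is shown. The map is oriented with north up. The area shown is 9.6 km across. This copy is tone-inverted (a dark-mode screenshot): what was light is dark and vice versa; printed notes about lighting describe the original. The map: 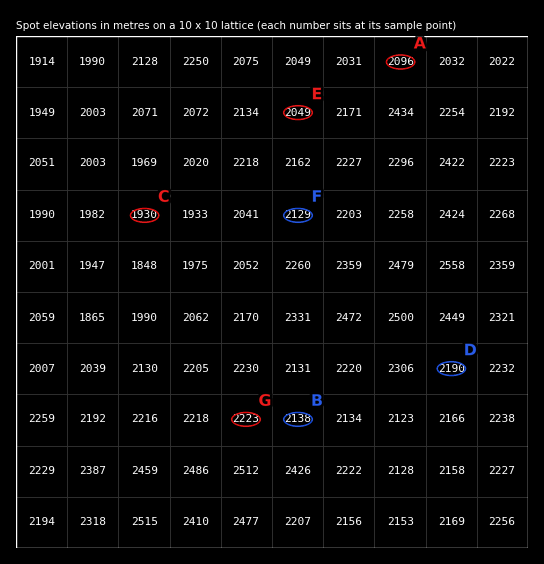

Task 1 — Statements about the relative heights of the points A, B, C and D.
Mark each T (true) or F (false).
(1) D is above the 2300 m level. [F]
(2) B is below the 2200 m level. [T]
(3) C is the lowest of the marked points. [T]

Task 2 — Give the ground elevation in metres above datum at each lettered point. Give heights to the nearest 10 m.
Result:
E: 2050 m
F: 2130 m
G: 2220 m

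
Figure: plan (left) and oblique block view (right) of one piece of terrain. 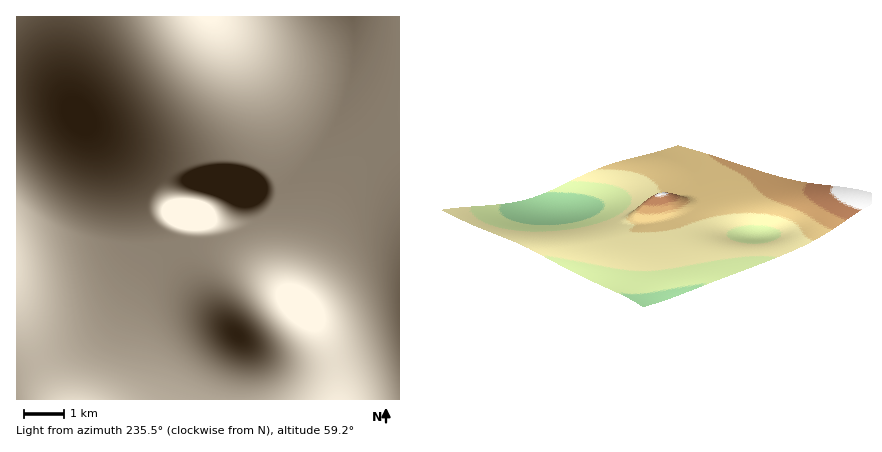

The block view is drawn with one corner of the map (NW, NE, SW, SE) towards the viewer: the SW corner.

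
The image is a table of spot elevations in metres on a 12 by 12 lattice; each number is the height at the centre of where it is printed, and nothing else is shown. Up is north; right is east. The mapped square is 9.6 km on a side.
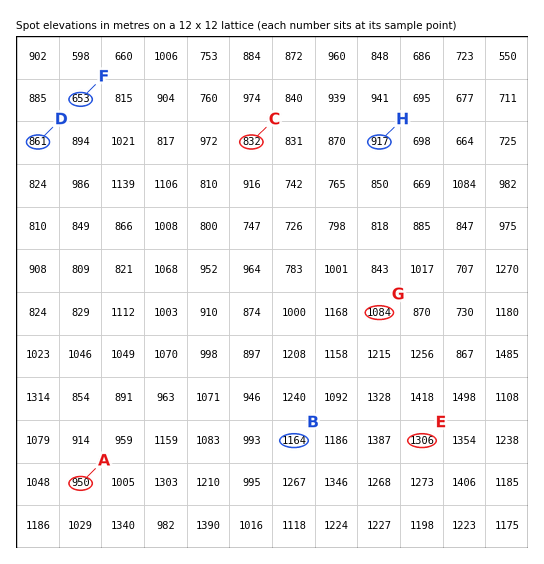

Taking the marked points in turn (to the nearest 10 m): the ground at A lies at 950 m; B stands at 1160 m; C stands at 830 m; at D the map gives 860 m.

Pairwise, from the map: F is below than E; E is above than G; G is above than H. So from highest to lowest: E G H F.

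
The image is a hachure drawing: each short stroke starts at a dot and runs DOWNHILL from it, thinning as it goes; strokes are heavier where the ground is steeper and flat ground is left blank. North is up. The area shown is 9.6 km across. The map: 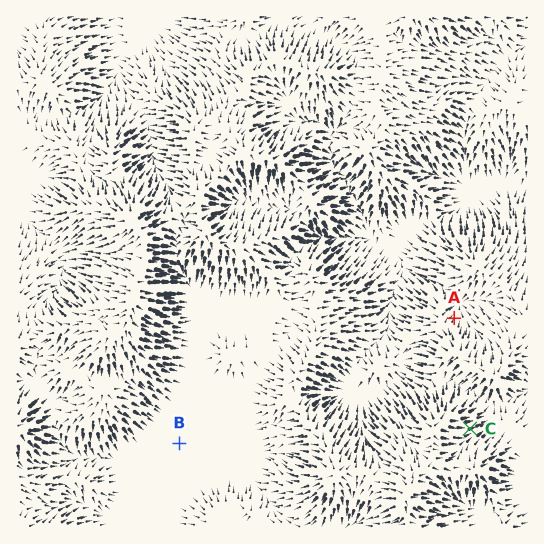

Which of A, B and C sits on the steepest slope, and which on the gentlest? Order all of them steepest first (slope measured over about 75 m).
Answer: C A B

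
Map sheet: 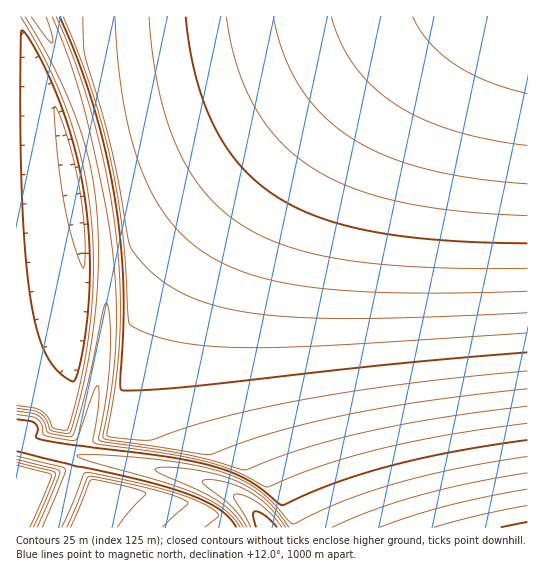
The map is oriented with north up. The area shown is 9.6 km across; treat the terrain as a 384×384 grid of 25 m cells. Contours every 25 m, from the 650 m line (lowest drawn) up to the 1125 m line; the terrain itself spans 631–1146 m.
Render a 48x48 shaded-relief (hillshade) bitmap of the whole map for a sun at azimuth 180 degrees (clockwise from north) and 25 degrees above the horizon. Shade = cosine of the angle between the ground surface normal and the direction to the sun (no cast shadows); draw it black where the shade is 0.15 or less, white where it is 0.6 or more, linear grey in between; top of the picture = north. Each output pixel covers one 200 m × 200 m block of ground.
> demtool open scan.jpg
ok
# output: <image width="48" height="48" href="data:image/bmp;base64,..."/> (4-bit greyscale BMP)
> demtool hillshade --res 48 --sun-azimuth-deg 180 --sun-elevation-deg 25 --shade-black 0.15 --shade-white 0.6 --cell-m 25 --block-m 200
<image width="48" height="48" href="data:image/bmp;base64,Qk32BAAAAAAAAHYAAAAoAAAAMAAAADAAAAABAAQAAAAAAIAEAAATCwAAEwsAABAAAAAAAAAAAAAAABEREQAiIiIAMzMzAERERABVVVUAZmZmAHd3dwCIiIgAmZmZAKqqqgC7u7sAzMzMAN3d3QDu7u4A////AJZYvJmZiIiIiJ38hBR3d3d3d3d3d3d3d5dXvJmZiIiIm97rcxZ3d3d3d3d3d3d3d5lWnLmZmarN7/+3MEd3d3d3d3d3d3d3d5l1i8u83v///8lRAnd3d3d3d3d3d3d3d6u4it/////sqFIAJnd3d3d3d3d3d3d3d///u+/+26hkIAAUeHd3d3d3d3d3d3d3d//+yql2UyAAABRniId3d3d3d3d3d3d3d9uXVWQQAAASRXiIiId3d3d3d3d3d3d3d5lQBHcyNFZ4iIiIiId3d3d3d3d3d3d3d2ZCNYqYiIiIiIiIiId3d3d3d3d3d3d3dwAnhnm5iIiIiIiIiIh3d3d3d3d3d3d3dyJZlnmpiIiIiIiIiIh3d3d3d3d3d3d3d4iZl3mpiIiIiIiIiIiHd3d3d3d3d3d3d5mZmHiqiIiIiIiIiIiHd3d3d3d3d3d3d5mZmHiaiIiIiIiIiIiId3d3d3d3d3d3d5mZmXiamIiIiIiIiIiIh3d3d3d3d3d3d5mZmXiZmIiIiIiIiIiIiHd3d3d3d3d3d5mZmYiZmIiIiIiIiIiIiHd3d3d3d3d3d5mZmYiZmIiIiIiIiIiIiIh3d3d3d3d3d5mZmYiZmIiIiIiIiIiIiIiHd3d3d3d3d5mZmYiZmIiIiIiIiIiIiIiId3d3d3d3d5mZmYiYiIiIiIiIiIiIiIiIiHd3d3d3d5mZmZiYiYiIiIiIiIiIiIiIiId3d3d3d5mZmZmYiYiIiIiIiIiIiIiIiIiId3d3d5mZmZmYiZiIiIiIiIiIiIiIiIiIiHd3d5mZmZmYiZiIiIiIiIiIiIiIiIiIiIiHd5mZmZmYiZmIiIiIiIiIiIiIiIiIiIiIiJmZmZmXiZmYiIiIiIiIiIiIiIiIiIiIiJmZmamHiZmYiIiIiIiIiIiIiIiIiIiIiJmZmamHiZmZiIiIiIiIiIiIiIiIiIiIiJmZmamHiZmZmIiIiIiIiIiIiIiIiIiIiJmZmamHmZmZmYiIiIiIiIiIiIiIiIiIiJmZmal3mZmZmZiIiIiIiIiIiIiIiIiIiJmZmql3mZmZmZmIiIiIiIiIiIiIiIiIiJmZm6homZmZmZmYiIiIiIiIiIiIiIiIiJmZm6homZmZmZmZmIiIiIiIiIiIiIiIiJmZq6dpmZmZmZmZmZiIiIiIiIiIiIiIiJmZu5Z5mZmZmZmZmZmYiIiIiIiIiIiIiJmZu4aJmZmZmZmZmZmZmYiIiIiIiIiIiJmaynaJmZmZmZmZmZmZmZmZiIiIiIiIiJmbyWaZmZmZmZmZmZmZmZmZmZmZiIiIiJmcuFeZmZmZmZmZmZmZmZmZmZmZmZmZmZmsp1mZmZmZmZmZmZmZmZmZmZmZmZmZmZnMlWmZmZmZmZmZmZmZmZmZmZmZmZmZmZrbdYmZmZmZmZmZmZmZmZmZmZmZmZmZmZzJZpmZmZmZmZmZmZmZmZmZmZmZmZmZma23R5mZmZmZmZmZmZmZmZmZmZmZmZmZmb2mSJmZmZmZmZmZmZmZmZmZmZmZmZmZmQ=="/>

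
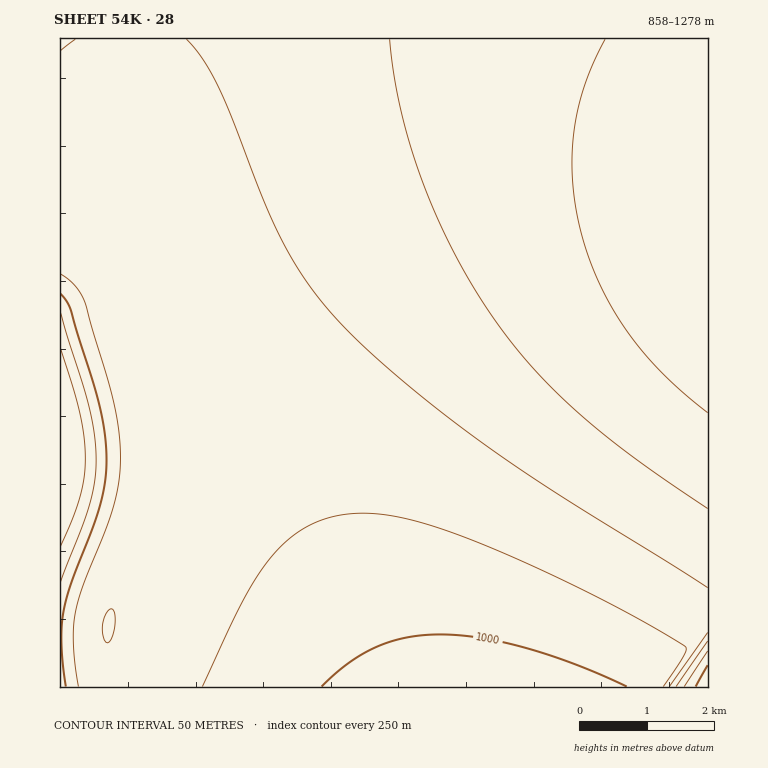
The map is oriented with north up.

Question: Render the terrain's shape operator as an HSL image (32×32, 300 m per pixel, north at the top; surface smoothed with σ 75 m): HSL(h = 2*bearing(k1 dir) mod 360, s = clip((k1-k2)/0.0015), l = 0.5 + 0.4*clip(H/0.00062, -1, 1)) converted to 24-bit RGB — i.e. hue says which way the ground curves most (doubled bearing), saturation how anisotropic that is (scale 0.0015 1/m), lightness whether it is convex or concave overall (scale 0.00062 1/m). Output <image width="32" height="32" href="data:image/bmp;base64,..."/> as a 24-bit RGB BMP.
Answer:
<image width="32" height="32" href="data:image/bmp;base64,Qk02DAAAAAAAADYAAAAoAAAAIAAAACAAAAABABgAAAAAAAAMAAATCwAAEwsAAAAAAAAAAAAAqrCLvMeRm6GEhoaBgYCBgH+BgH+BgH+BgH6AgH6AgH6Af36Af36Af36Af36Af32Af32Af32AgH2AgH2AgH2AgH2AgH2AgH2Af36Af35/f35/f35/d39+ATIiHp9798TXs7aQv8SRm52EhYWBgX+BgH+BgH+BgH6BgH6BgH6AgH6AgH6AgH6Af36Af32Af32Af32Af32AgH2AgH2AgH2AgH2AgH2AgH6Af36Af36Af36Af36Af35/bH96ADMizDu4uLeVxMKUnJqEhYOBgX+BgH+BgH6BgH6BgH6BgH6AgH6AgH6AgH6AgH2AgH2Af32Af32AgH2AgH2AgH2AgH2AgH2AgH2AgH6AgH6Af36Af36Af36Af36Af36AWHxyADMitq2ZxriYoJWFh4KAgX+BgX+BgX6BgH6BgH6BgH6BgH6AgH6AgH6AgH2AgH2AgH2AgH2AgH2AgH2AgH2AgH2AgH2AgH6AgH6AgH6Af36Af36Af36Af36Af3+Af3+APXVjqZeKyq+XqpSGi4KAgn+BgX6BgX6BgX6BgH6BgH6BgH6AgH6AgH2AgH2AgH2AgH2AgH2AgH2AgH2AgH2AgH2AgH6AgH6AgH6AgH6AgH6Af36Af36Af3+Af3+Af3+AfoCAbX6XyaeTt5eIkoSAhH+AgX6BgX6BgX6BgX6BgH6BgH6BgH6AgH2AgH2AgH2AgH2AgH2AgH2AgH2AgH2AgH2AgH6AgH6AgH6AgH6AgH6Af36Af3+Af3+Af3+Af3+Af4CAR2h9vpuJw52KnYmAhn9/gX6BgX6BgX6BgX6BgX6BgH6BgH6AgH2AgH2AgH2AgH2AgH2AgH2AgH2AgH2AgH6AgH6AgH6AgH6AgH6AgH6Af3+Af3+Af3+Af3+Af4CAf4CAIUhgp4p6yaKKqZGBi4J/gn6AgX6BgX6BgX6BgX6BgX6BgH2BgH2AgH2AgH2AgH2AgH2AgH2AgH2AgH6AgH6AgH6AgH6AgH6AgH6AgH+AgH+Af3+Af3+Af3+Af4CAf4CADChAjW9kyaaFtJyCkIZ/g39/gX6AgX6BgX6BgX6BgX6BgH2BgH2AgH2AgH2AgH2AgH2AgH2AgH2AgH6AgH6AgH6AgH6AgH6AgH+AgH+AgH+Af3+Af3+Af4CAf4CAf4CBBRUvTll1xKt8vKmDlY1/hH9/gX6AgX6AgX6AgX6BgX6BgX2BgH2BgH2AgH2AgH2AgH2AgH2AgH6AgH6AgH6AgH6AgH6AgH6AgH+AgH+AgH+AgH+Af3+AgICBgICBgIGBBAovP0Jnv7V2wLiCmJN/hIF/gX6AgX6AgX6AgX6AgX6BgX2BgH2BgH2AgH2AgH2AgH2AgH2AgH6AgH6AgH6AgH6BgH6BgH+BgH+BgH+BgH+BgH+BgICBgICBgICBgIGBCgQvRkBqub96u7+DmJd/hIF/gX6AgX6AgX6AgX6AgX6AgX6BgH2BgH2AgH2AgH2AgH2AgH6AgH6AgH6AgH6BgH6BgH+BgH+BgH+BgH+BgH+BgH+BgICBgICBgICBgIGBEwUuW0x1scN+r7yEkpV/g4F/gX6AgX6AgX6AgX6AgX6AgX6BgH6BgH2AgH2AgH2AgH6AgH6AgH6AgH6BgH6BgH6BgH+BgH+BgH+BgH+BgH+BgICBgICBgICBgICBgIGBIgo6iGBhrMiEorWDjJCAgoB/gX6AgX6AgX6AgX6AgX6AgX6BgH6AgH6AgH6AgH6AgH6AgH6AgH6BgH6BgH6BgH+BgH+BgH+BgH+BgH+BgICBgICBgICBgICBgIGBgIGBPhlWiaB0p8mIl6uCh4qAgX9/gX6AgX6AgX6AgX6AgX6AgH6AgH6AgH6AgH6AgH6AgH6AgH6Af36Bf36BgH+BgH+BgH+BgH+BgH+BgH+BgICBgICBgICBgICBgIGBgIGBXztzl7eDocSJjp+BhIZ/gX9/gH6AgH6AgH6AgH6AgH6AgH6AgH6AgH6AgH6AgH6Af36Af36Af36Bf3+Bf3+Bf3+Bf3+Bf3+Bf3+BgICBgICBgICBgICBgICBgIGBgIGBf2KNocaMmbmHiJOAgoJ/gH5/gH6AgH6AgH6AgH6AgH6AgH6AgH6AgH6AgH6AgH6Af36Af36Af36Bf3+Bf3+Bf3+Bf3+Bf3+Bf3+BgICBgICBgICBgICBgICBgICBgIGBj6OAp8iRk6uEhYuAgYB/gH5/gH6AgH6AgH6AgH6AgH6AgH6AgH6AgH6AgH6Af36Af36Af36Af3+Af3+Bf3+Bf3+Bf3+Bf3+Bf4CBgICBgICBgICBgICBgICBgICBgICBb7tYn8OFj56Bg4V/gH9/gH5/gH6AgH6AgH6AgH6AgH6AgH6AgH6AgH6AgH6Af36Af36Af3+Af3+Af3+Bf3+Bf3+Bf3+Bf4CBf4CBgICBgICBgICBgICBgICBgICBgICBVs1/ebd2g5N9gYJ/gH5/gH5/gH6AgH6AgH6AgH6AgH6AgH6AgH6AgH6AgH6Af3+Af3+Af3+Af3+Af3+Af3+Bf3+Bf4CBf4CBf4CBgICBgICBgICBgICBgICBgICBgICBdLqte56Jfoh/f4B/gH5/gH5/gH6AgH6AgH6AgH6AgH6AgH6AgH6AgH6AgH+Af3+Af3+Af3+Af3+Af3+Af3+Bf4CBf4CBf4CBf4CBf4CBgICBgICBgICBgICBgICBgICBe5WYfYmGf4GAf39/f35/gH5/gH6AgH6AgH6AgH6AgH6AgH6AgH+AgH+AgH+Af3+Af3+Af3+Af3+Af4CAf4CBf4CBf4CBf4CBf4CBf4CBgICBgICBgICBgICBgICBgICBfoKEfoCBfn9/f35/f35/f35/f36AgH6AgH6AgH6AgH6AgH+AgH+AgH+AgH+Af3+Af3+Af3+Af4CAf4CAf4CBf4CBf4CBf4CBf4CBf4CBf4CBgICBgICBgICBgICBgICBfn9/fn5/fn5/f35/f35/f35/f35/f36AgH6AgH6AgH+AgH+AgH+AgH+Af3+Af3+Af3+Af4CAf4CAf4CAf4CBf4CBf4CBf4CBf4CBf4CBf4CBf4CBgICBgICBgICBgICBfn5/fn5/fn5/fn5/f35/f35/f35/f35/f36Af3+Af3+AgH+AgH+Af3+Af3+Af3+Af4CAf4CAf4CAf4CAf4CBf4CBf4CBf4CBf4CBf4CBf4CBf4CBf4CBf4CBgH+BgH+BfX5/fn5/fn5/fn5/fn5/f35/f35/f35/f36Af3+Af3+Af3+Af3+Af3+Af3+Af4CAf4CAf4CAf4CAf4CBf4CBf4CBf4CBf4CBf4CBf4CBf4CBf4CBf4CBf4CBf3+BgH+BfX5/fX5/fn5/fn5/fn5/fn5/f35/f35/f39/f3+Af3+Af3+Af3+Af3+Af3+Af4CAf4CAf4CAf4CAf4CBf4CBf4CBf4CBf4CBf4CBf4CBf4CBf4CBf4CBf3+Bf3+Bf3+BfX5/fX5/fn5/fn5/fn5/fn5/fn5/f35/f39/f39/f3+Af3+Af3+Af3+Af4CAgICAgICAf4CAf4CAf4GBf4GBf4GBf4CBf4CBf4CBf4CBf4CBf4CBf4CAf3+Af3+Af3+BfX5/fX5/fX5/fn5/fn5/fn5/fn5/fn5/f39/f39/f3+Af3+Af3+Af4CAf4CAgICAgICAf4CAf4GAf4GBf4GBf4GBf4GBf4CBf4CBf4CBf4CAf4CAf4CAf3+Af3+Af3+AfX5/fX5/fX5/fX5/fn5/fn5/fn9/fn9/fn9/f39/f3+Af3+Af4CAf4CAf4CAgICAgICAf4GAf4GAf4GAf4GBf4GBf4GBf4CBf4CAf4CAf4CAf4CAf3+Af3+Af3+Af3+AfX5/fX5/fX5/fX5/fn5/fn9/fn9/fn9/fn9/f3+Af3+Af4CAf4CAf4CAf4CAgICAgIGAf4GAf4GAf4GAf4GAf4GBf4CBf4CAf4CAf4CAf4CAf4CAf3+Af3+Af3+Af3+AfH5/fX5/fX5/fX9/fX9/fn9/fn9/fn9/fn9/f3+Af4CAf4CAf4CAf4CAf4CAf4CAgIGAf4GAf4GAf4GAf4GAf4GAf4CAf4CAf4CAf4CAf4CAf4CAf3+Af3+Afn+Afn+A"/>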